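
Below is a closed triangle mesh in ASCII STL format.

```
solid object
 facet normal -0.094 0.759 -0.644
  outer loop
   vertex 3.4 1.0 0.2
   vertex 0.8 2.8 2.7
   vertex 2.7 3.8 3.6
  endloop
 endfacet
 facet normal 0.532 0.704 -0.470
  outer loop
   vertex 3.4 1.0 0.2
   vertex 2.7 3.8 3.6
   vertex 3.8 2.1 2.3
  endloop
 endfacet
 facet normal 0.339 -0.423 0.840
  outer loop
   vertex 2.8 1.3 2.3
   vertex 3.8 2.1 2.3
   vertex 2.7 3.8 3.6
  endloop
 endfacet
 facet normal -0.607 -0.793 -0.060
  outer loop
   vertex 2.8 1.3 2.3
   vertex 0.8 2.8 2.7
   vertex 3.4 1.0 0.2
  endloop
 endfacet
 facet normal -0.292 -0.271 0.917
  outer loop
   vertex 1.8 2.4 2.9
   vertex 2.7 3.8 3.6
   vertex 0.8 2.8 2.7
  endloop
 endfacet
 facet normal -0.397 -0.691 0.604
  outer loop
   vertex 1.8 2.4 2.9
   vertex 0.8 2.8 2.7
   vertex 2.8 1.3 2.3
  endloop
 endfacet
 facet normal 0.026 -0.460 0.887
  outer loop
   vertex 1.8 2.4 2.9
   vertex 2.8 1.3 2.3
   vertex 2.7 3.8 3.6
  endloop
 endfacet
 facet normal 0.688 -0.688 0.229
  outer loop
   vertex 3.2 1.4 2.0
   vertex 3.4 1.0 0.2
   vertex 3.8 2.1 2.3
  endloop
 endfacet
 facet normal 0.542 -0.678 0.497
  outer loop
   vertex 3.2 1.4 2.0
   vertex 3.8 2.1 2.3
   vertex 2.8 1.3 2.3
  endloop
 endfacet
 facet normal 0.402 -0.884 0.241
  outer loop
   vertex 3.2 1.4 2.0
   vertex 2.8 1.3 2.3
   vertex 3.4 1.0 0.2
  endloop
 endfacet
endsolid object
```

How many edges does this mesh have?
15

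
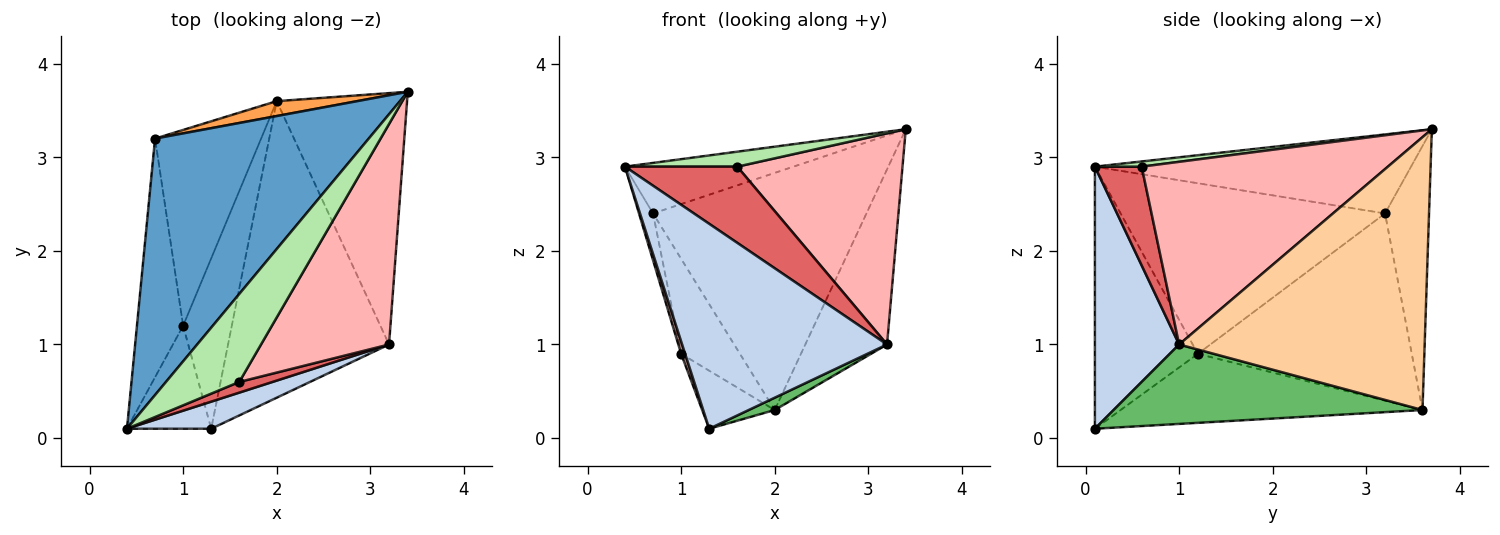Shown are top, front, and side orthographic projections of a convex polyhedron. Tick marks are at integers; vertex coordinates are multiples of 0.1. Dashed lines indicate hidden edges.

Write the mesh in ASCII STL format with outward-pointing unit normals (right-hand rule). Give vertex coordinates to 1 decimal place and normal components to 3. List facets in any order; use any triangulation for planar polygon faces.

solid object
 facet normal -0.341 0.182 0.922
  outer loop
   vertex 0.7 3.2 2.4
   vertex 0.4 0.1 2.9
   vertex 3.4 3.7 3.3
  endloop
 endfacet
 facet normal 0.377 -0.918 0.121
  outer loop
   vertex 3.2 1.0 1.0
   vertex 0.4 0.1 2.9
   vertex 1.3 0.1 0.1
  endloop
 endfacet
 facet normal -0.202 0.978 0.061
  outer loop
   vertex 2.0 3.6 0.3
   vertex 0.7 3.2 2.4
   vertex 3.4 3.7 3.3
  endloop
 endfacet
 facet normal 0.864 0.288 -0.413
  outer loop
   vertex 2.0 3.6 0.3
   vertex 3.4 3.7 3.3
   vertex 3.2 1.0 1.0
  endloop
 endfacet
 facet normal 0.442 -0.037 -0.896
  outer loop
   vertex 2.0 3.6 0.3
   vertex 3.2 1.0 1.0
   vertex 1.3 0.1 0.1
  endloop
 endfacet
 facet normal 0.070 -0.167 0.983
  outer loop
   vertex 1.6 0.6 2.9
   vertex 3.4 3.7 3.3
   vertex 0.4 0.1 2.9
  endloop
 endfacet
 facet normal 0.381 -0.915 0.128
  outer loop
   vertex 1.6 0.6 2.9
   vertex 0.4 0.1 2.9
   vertex 3.2 1.0 1.0
  endloop
 endfacet
 facet normal 0.718 -0.482 0.503
  outer loop
   vertex 1.6 0.6 2.9
   vertex 3.2 1.0 1.0
   vertex 3.4 3.7 3.3
  endloop
 endfacet
 facet normal -0.802 0.193 -0.566
  outer loop
   vertex 1.0 1.2 0.9
   vertex 2.0 3.6 0.3
   vertex 1.3 0.1 0.1
  endloop
 endfacet
 facet normal -0.846 0.233 -0.479
  outer loop
   vertex 1.0 1.2 0.9
   vertex 0.7 3.2 2.4
   vertex 2.0 3.6 0.3
  endloop
 endfacet
 facet normal -0.951 -0.037 -0.306
  outer loop
   vertex 1.0 1.2 0.9
   vertex 1.3 0.1 0.1
   vertex 0.4 0.1 2.9
  endloop
 endfacet
 facet normal -0.964 0.051 -0.261
  outer loop
   vertex 1.0 1.2 0.9
   vertex 0.4 0.1 2.9
   vertex 0.7 3.2 2.4
  endloop
 endfacet
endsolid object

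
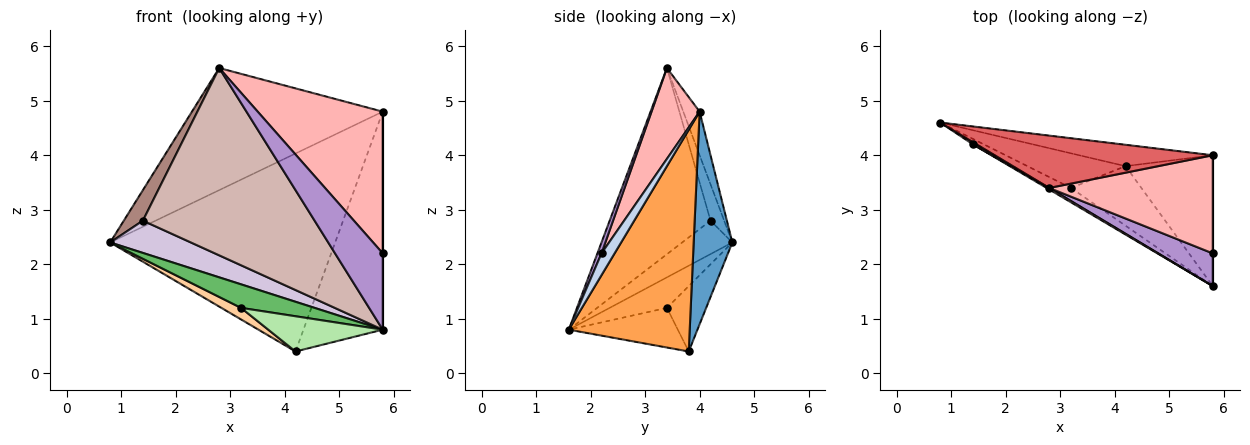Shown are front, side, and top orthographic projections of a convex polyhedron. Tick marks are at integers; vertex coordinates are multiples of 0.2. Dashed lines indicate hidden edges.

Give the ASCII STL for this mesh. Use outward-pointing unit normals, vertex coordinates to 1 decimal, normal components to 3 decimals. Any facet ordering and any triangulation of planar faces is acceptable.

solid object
 facet normal 0.168 0.980 -0.106
  outer loop
   vertex 5.8 4.0 4.8
   vertex 4.2 3.8 0.4
   vertex 0.8 4.6 2.4
  endloop
 endfacet
 facet normal 1.000 0.000 0.000
  outer loop
   vertex 5.8 4.0 4.8
   vertex 5.8 2.2 2.2
   vertex 5.8 1.6 0.8
  endloop
 endfacet
 facet normal 0.794 0.521 -0.313
  outer loop
   vertex 5.8 4.0 4.8
   vertex 5.8 1.6 0.8
   vertex 4.2 3.8 0.4
  endloop
 endfacet
 facet normal -0.535 -0.267 -0.802
  outer loop
   vertex 3.2 3.4 1.2
   vertex 0.8 4.6 2.4
   vertex 4.2 3.8 0.4
  endloop
 endfacet
 facet normal -0.562 -0.723 -0.402
  outer loop
   vertex 3.2 3.4 1.2
   vertex 5.8 1.6 0.8
   vertex 0.8 4.6 2.4
  endloop
 endfacet
 facet normal -0.436 -0.458 -0.774
  outer loop
   vertex 3.2 3.4 1.2
   vertex 4.2 3.8 0.4
   vertex 5.8 1.6 0.8
  endloop
 endfacet
 facet normal -0.079 0.916 0.393
  outer loop
   vertex 2.8 3.4 5.6
   vertex 5.8 4.0 4.8
   vertex 0.8 4.6 2.4
  endloop
 endfacet
 facet normal 0.302 -0.784 0.543
  outer loop
   vertex 2.8 3.4 5.6
   vertex 5.8 2.2 2.2
   vertex 5.8 4.0 4.8
  endloop
 endfacet
 facet normal 0.079 -0.916 0.393
  outer loop
   vertex 2.8 3.4 5.6
   vertex 5.8 1.6 0.8
   vertex 5.8 2.2 2.2
  endloop
 endfacet
 facet normal -0.527 -0.848 -0.057
  outer loop
   vertex 1.4 4.2 2.8
   vertex 0.8 4.6 2.4
   vertex 5.8 1.6 0.8
  endloop
 endfacet
 facet normal -0.580 -0.812 0.058
  outer loop
   vertex 1.4 4.2 2.8
   vertex 2.8 3.4 5.6
   vertex 0.8 4.6 2.4
  endloop
 endfacet
 facet normal -0.506 -0.862 0.007
  outer loop
   vertex 1.4 4.2 2.8
   vertex 5.8 1.6 0.8
   vertex 2.8 3.4 5.6
  endloop
 endfacet
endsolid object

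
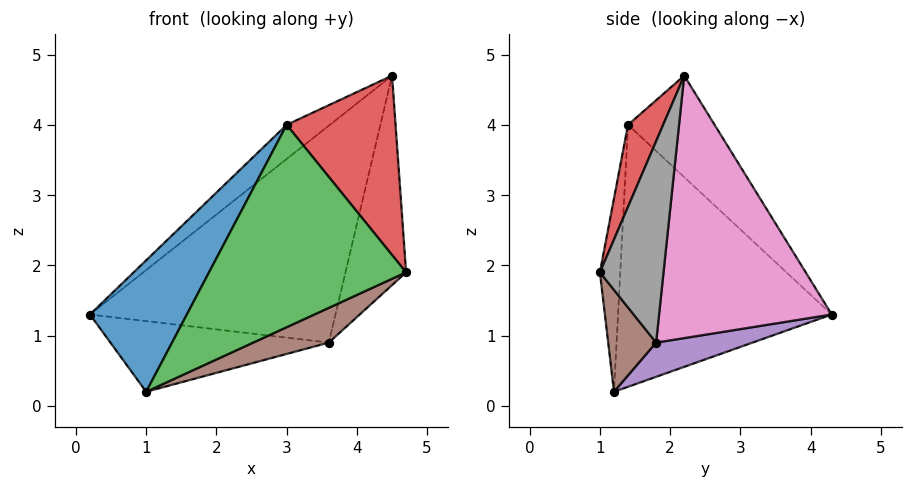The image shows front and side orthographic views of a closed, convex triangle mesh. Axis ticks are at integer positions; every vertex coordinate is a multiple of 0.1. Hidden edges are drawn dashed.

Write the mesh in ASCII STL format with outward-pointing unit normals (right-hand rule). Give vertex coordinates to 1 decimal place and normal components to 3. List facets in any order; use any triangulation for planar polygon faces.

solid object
 facet normal -0.814 -0.369 0.448
  outer loop
   vertex 3.0 1.4 4.0
   vertex 0.2 4.3 1.3
   vertex 1.0 1.2 0.2
  endloop
 endfacet
 facet normal -0.518 0.259 0.815
  outer loop
   vertex 3.0 1.4 4.0
   vertex 4.5 2.2 4.7
   vertex 0.2 4.3 1.3
  endloop
 endfacet
 facet normal -0.102 -0.989 0.106
  outer loop
   vertex 3.0 1.4 4.0
   vertex 1.0 1.2 0.2
   vertex 4.7 1.0 1.9
  endloop
 endfacet
 facet normal 0.282 -0.874 0.395
  outer loop
   vertex 3.0 1.4 4.0
   vertex 4.7 1.0 1.9
   vertex 4.5 2.2 4.7
  endloop
 endfacet
 facet normal 0.162 0.367 -0.916
  outer loop
   vertex 3.6 1.8 0.9
   vertex 1.0 1.2 0.2
   vertex 0.2 4.3 1.3
  endloop
 endfacet
 facet normal 0.332 -0.524 -0.784
  outer loop
   vertex 3.6 1.8 0.9
   vertex 4.7 1.0 1.9
   vertex 1.0 1.2 0.2
  endloop
 endfacet
 facet normal 0.562 0.798 -0.217
  outer loop
   vertex 3.6 1.8 0.9
   vertex 0.2 4.3 1.3
   vertex 4.5 2.2 4.7
  endloop
 endfacet
 facet normal 0.703 0.670 -0.237
  outer loop
   vertex 3.6 1.8 0.9
   vertex 4.5 2.2 4.7
   vertex 4.7 1.0 1.9
  endloop
 endfacet
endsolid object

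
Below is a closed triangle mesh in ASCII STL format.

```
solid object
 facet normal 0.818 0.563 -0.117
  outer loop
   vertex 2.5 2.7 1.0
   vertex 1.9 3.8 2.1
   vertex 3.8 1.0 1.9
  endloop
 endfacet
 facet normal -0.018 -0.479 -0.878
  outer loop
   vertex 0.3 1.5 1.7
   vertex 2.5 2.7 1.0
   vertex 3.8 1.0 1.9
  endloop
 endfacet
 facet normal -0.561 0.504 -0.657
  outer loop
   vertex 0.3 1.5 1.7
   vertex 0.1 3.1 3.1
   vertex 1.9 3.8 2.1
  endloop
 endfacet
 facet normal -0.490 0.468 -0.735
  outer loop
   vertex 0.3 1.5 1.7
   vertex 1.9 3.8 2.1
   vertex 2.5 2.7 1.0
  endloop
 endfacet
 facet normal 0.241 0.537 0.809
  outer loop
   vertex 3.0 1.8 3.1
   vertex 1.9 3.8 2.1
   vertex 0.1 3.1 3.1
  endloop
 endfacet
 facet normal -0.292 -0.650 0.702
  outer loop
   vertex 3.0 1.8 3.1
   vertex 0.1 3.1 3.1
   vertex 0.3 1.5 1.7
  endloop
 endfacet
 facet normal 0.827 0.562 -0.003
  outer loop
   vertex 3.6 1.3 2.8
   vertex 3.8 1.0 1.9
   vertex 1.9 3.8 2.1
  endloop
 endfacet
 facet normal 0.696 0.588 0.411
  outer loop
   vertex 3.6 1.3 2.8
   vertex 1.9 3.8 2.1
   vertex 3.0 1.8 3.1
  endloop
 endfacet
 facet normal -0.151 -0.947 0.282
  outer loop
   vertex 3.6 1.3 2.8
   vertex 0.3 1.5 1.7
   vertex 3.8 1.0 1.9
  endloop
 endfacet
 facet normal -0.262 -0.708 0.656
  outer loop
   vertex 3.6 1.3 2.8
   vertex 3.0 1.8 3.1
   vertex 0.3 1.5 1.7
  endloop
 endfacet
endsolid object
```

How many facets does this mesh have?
10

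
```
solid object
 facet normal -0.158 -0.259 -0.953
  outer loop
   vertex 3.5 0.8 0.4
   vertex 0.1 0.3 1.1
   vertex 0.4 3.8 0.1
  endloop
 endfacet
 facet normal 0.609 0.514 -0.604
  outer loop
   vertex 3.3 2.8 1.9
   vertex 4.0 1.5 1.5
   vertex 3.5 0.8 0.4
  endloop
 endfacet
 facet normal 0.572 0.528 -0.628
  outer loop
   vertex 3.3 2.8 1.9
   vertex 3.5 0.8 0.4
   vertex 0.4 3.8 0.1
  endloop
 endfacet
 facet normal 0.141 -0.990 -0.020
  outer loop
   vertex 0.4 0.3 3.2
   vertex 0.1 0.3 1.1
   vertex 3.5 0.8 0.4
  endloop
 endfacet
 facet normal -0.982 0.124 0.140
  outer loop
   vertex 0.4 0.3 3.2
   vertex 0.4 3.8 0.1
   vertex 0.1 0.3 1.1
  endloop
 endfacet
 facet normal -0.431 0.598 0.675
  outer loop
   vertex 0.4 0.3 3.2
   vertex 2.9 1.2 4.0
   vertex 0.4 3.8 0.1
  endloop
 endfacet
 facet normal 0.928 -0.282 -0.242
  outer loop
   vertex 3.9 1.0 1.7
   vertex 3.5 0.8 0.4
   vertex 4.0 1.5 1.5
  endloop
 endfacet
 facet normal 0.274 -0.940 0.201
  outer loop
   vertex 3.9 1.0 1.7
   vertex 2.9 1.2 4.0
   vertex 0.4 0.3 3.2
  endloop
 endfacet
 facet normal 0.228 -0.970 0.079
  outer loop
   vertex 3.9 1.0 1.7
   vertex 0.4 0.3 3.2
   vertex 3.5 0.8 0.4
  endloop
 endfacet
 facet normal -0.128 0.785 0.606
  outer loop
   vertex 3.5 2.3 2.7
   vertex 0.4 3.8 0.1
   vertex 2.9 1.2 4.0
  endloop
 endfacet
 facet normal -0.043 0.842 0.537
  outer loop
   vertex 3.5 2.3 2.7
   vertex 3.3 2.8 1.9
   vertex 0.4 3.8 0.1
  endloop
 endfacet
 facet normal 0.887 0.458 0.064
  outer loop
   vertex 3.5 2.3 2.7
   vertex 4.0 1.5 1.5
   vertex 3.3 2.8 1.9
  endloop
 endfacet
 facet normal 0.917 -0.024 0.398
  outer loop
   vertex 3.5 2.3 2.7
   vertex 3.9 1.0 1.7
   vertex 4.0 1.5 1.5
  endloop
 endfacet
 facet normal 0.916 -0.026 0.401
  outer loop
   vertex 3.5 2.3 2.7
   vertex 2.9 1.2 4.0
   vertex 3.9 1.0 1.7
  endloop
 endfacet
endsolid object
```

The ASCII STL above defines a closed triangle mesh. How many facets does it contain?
14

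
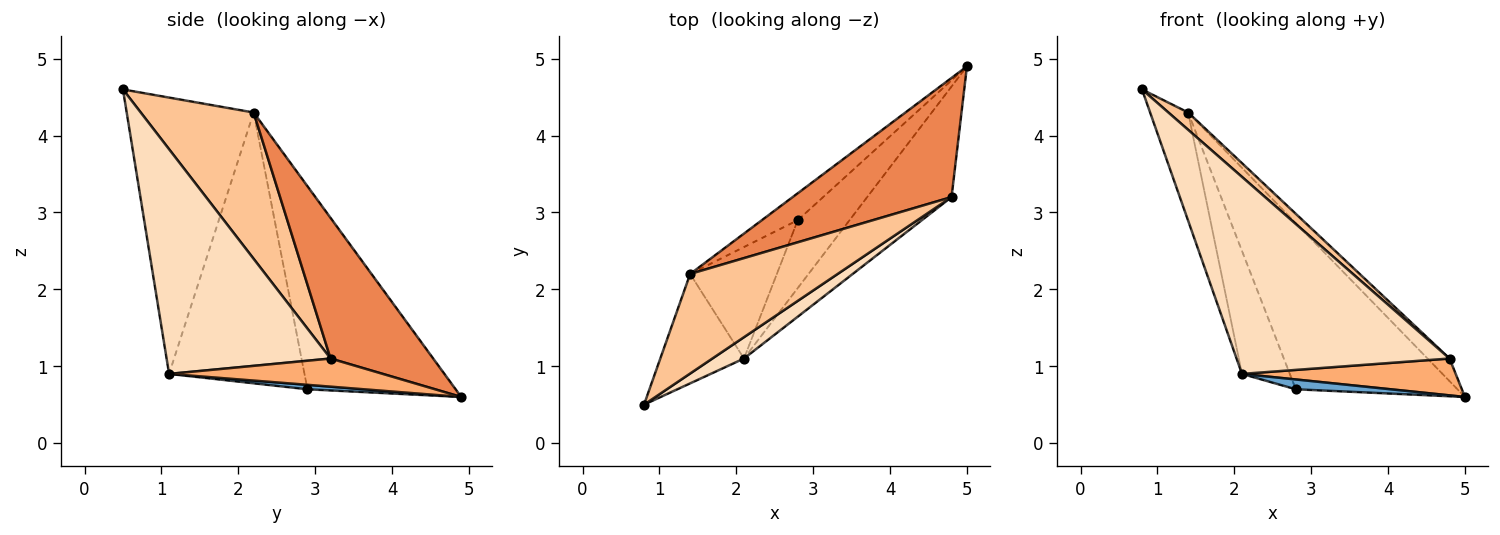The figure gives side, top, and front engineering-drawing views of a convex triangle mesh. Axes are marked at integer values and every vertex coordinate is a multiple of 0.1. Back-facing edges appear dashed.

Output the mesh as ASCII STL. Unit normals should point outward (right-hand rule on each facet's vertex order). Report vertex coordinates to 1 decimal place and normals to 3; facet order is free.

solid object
 facet normal 0.085 -0.143 -0.986
  outer loop
   vertex 2.1 1.1 0.9
   vertex 2.8 2.9 0.7
   vertex 5.0 4.9 0.6
  endloop
 endfacet
 facet normal -0.671 0.732 -0.119
  outer loop
   vertex 1.4 2.2 4.3
   vertex 5.0 4.9 0.6
   vertex 2.8 2.9 0.7
  endloop
 endfacet
 facet normal -0.920 0.276 -0.279
  outer loop
   vertex 1.4 2.2 4.3
   vertex 2.1 1.1 0.9
   vertex 0.8 0.5 4.6
  endloop
 endfacet
 facet normal -0.903 0.319 -0.289
  outer loop
   vertex 1.4 2.2 4.3
   vertex 2.8 2.9 0.7
   vertex 2.1 1.1 0.9
  endloop
 endfacet
 facet normal 0.656 0.141 0.741
  outer loop
   vertex 4.8 3.2 1.1
   vertex 5.0 4.9 0.6
   vertex 1.4 2.2 4.3
  endloop
 endfacet
 facet normal 0.302 -0.302 -0.905
  outer loop
   vertex 4.8 3.2 1.1
   vertex 2.1 1.1 0.9
   vertex 5.0 4.9 0.6
  endloop
 endfacet
 facet normal 0.699 -0.122 0.705
  outer loop
   vertex 4.8 3.2 1.1
   vertex 1.4 2.2 4.3
   vertex 0.8 0.5 4.6
  endloop
 endfacet
 facet normal 0.608 -0.790 0.085
  outer loop
   vertex 4.8 3.2 1.1
   vertex 0.8 0.5 4.6
   vertex 2.1 1.1 0.9
  endloop
 endfacet
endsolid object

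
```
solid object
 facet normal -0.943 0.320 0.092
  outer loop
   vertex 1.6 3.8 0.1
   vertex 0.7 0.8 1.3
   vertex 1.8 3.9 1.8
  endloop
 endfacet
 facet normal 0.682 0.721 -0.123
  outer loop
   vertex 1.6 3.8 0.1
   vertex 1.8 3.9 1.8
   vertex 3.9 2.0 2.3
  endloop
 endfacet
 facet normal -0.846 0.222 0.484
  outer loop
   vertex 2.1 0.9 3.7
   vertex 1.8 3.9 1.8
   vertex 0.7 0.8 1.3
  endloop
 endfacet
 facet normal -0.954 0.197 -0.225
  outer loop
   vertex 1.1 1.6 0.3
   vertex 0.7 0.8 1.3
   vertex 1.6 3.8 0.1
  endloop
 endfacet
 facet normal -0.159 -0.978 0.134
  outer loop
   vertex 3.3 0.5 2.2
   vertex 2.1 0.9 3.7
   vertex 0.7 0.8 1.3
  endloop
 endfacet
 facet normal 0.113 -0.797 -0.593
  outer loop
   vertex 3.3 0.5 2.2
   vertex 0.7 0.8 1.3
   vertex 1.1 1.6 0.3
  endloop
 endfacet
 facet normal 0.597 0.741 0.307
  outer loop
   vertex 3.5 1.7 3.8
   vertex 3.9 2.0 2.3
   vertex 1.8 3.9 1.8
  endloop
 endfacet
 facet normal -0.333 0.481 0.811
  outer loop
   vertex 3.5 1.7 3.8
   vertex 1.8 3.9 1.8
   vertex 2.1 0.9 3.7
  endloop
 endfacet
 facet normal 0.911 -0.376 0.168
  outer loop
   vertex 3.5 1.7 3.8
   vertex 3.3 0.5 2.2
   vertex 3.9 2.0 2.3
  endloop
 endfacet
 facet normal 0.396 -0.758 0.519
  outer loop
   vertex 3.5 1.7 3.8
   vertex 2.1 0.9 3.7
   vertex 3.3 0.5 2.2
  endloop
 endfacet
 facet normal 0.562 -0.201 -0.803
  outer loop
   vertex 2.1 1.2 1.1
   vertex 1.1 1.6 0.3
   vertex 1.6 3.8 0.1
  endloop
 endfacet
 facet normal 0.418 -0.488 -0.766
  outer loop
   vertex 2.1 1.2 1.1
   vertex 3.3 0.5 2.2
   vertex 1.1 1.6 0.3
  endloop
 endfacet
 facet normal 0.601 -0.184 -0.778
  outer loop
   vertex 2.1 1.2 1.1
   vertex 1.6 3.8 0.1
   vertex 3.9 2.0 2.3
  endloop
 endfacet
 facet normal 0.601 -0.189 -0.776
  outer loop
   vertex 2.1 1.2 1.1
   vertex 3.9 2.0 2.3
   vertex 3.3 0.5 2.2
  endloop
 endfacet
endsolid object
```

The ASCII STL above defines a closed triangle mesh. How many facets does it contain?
14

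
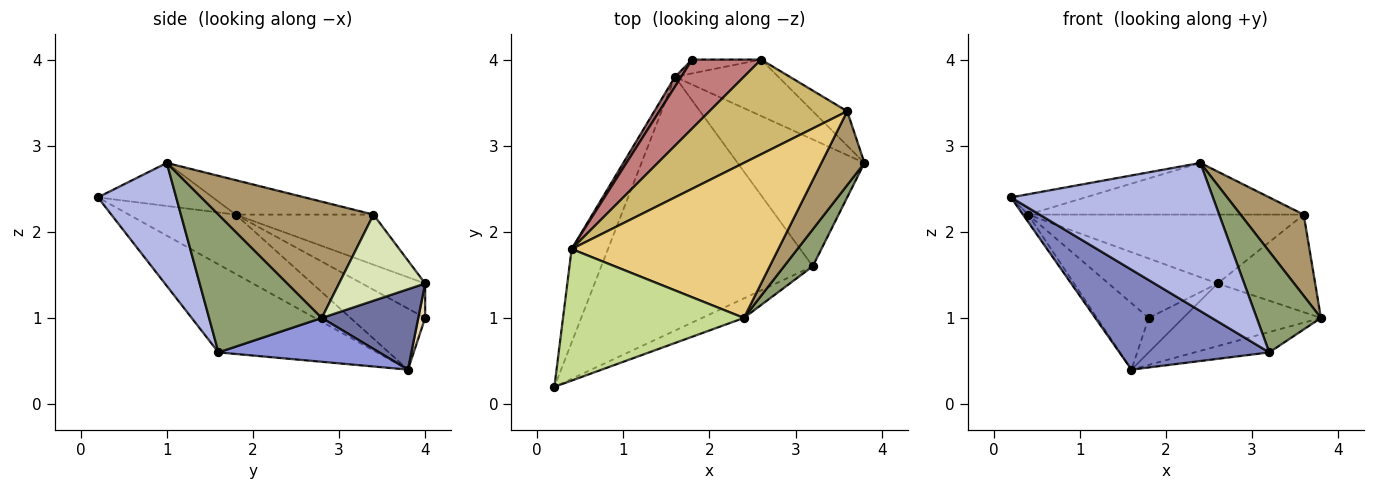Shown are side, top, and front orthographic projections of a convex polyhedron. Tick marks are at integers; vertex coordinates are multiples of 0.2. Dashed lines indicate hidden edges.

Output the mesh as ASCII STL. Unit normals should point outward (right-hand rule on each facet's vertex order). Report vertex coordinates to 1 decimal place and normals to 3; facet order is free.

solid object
 facet normal 0.462 0.659 -0.593
  outer loop
   vertex 2.6 4.0 1.4
   vertex 3.8 2.8 1.0
   vertex 1.6 3.8 0.4
  endloop
 endfacet
 facet normal -0.361 -0.342 -0.868
  outer loop
   vertex 3.2 1.6 0.6
   vertex 0.2 0.2 2.4
   vertex 1.6 3.8 0.4
  endloop
 endfacet
 facet normal 0.323 0.150 -0.934
  outer loop
   vertex 3.2 1.6 0.6
   vertex 1.6 3.8 0.4
   vertex 3.8 2.8 1.0
  endloop
 endfacet
 facet normal 0.359 -0.925 -0.122
  outer loop
   vertex 3.2 1.6 0.6
   vertex 2.4 1.0 2.8
   vertex 0.2 0.2 2.4
  endloop
 endfacet
 facet normal 0.855 -0.487 0.178
  outer loop
   vertex 3.2 1.6 0.6
   vertex 3.8 2.8 1.0
   vertex 2.4 1.0 2.8
  endloop
 endfacet
 facet normal -0.852 0.041 -0.522
  outer loop
   vertex 0.4 1.8 2.2
   vertex 1.6 3.8 0.4
   vertex 0.2 0.2 2.4
  endloop
 endfacet
 facet normal -0.229 0.149 0.962
  outer loop
   vertex 0.4 1.8 2.2
   vertex 0.2 0.2 2.4
   vertex 2.4 1.0 2.8
  endloop
 endfacet
 facet normal 0.640 0.725 -0.256
  outer loop
   vertex 3.6 3.4 2.2
   vertex 3.8 2.8 1.0
   vertex 2.6 4.0 1.4
  endloop
 endfacet
 facet normal 0.876 -0.357 0.324
  outer loop
   vertex 3.6 3.4 2.2
   vertex 2.4 1.0 2.8
   vertex 3.8 2.8 1.0
  endloop
 endfacet
 facet normal -0.282 0.564 0.776
  outer loop
   vertex 3.6 3.4 2.2
   vertex 2.6 4.0 1.4
   vertex 0.4 1.8 2.2
  endloop
 endfacet
 facet normal -0.156 0.312 0.937
  outer loop
   vertex 3.6 3.4 2.2
   vertex 0.4 1.8 2.2
   vertex 2.4 1.0 2.8
  endloop
 endfacet
 facet normal 0.183 0.913 -0.365
  outer loop
   vertex 1.8 4.0 1.0
   vertex 2.6 4.0 1.4
   vertex 1.6 3.8 0.4
  endloop
 endfacet
 facet normal -0.819 0.567 0.084
  outer loop
   vertex 1.8 4.0 1.0
   vertex 1.6 3.8 0.4
   vertex 0.4 1.8 2.2
  endloop
 endfacet
 facet normal -0.354 0.611 0.708
  outer loop
   vertex 1.8 4.0 1.0
   vertex 0.4 1.8 2.2
   vertex 2.6 4.0 1.4
  endloop
 endfacet
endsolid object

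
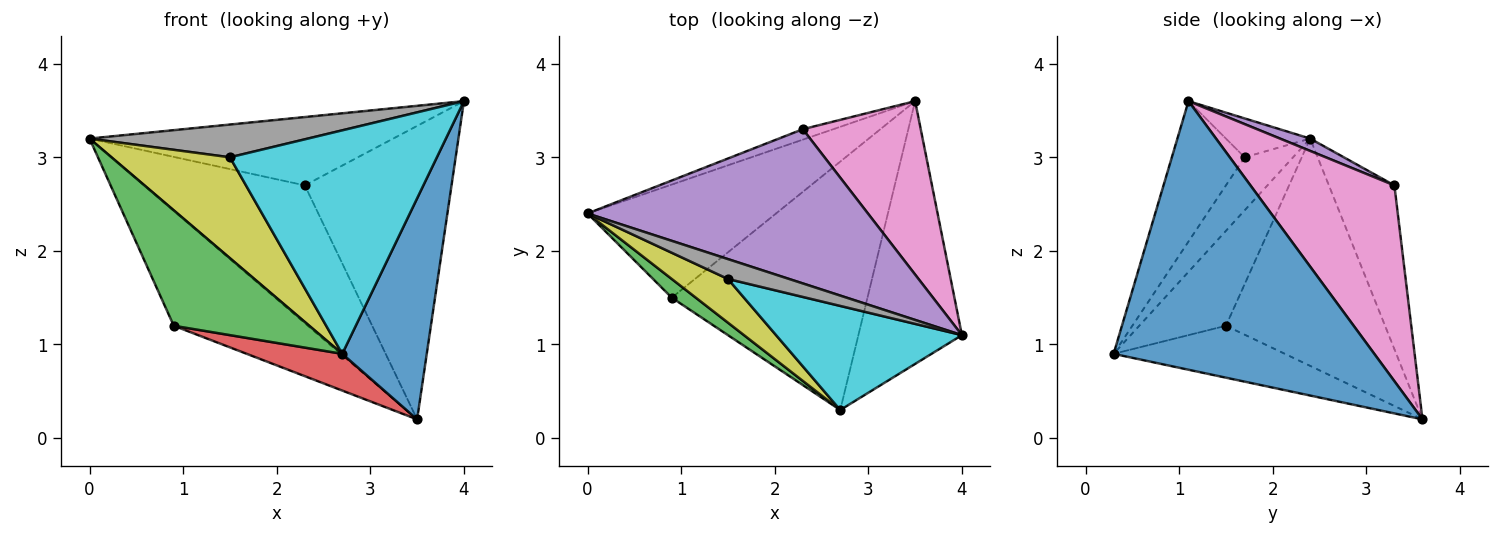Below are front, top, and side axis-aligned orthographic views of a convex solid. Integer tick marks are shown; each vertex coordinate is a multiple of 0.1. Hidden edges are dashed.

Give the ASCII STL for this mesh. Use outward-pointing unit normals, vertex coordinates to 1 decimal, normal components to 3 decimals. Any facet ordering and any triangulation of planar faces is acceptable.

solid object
 facet normal 0.893 -0.290 -0.344
  outer loop
   vertex 2.7 0.3 0.9
   vertex 3.5 3.6 0.2
   vertex 4.0 1.1 3.6
  endloop
 endfacet
 facet normal -0.646 0.544 -0.536
  outer loop
   vertex 0.9 1.5 1.2
   vertex 0.0 2.4 3.2
   vertex 3.5 3.6 0.2
  endloop
 endfacet
 facet normal -0.534 -0.835 0.135
  outer loop
   vertex 0.9 1.5 1.2
   vertex 2.7 0.3 0.9
   vertex 0.0 2.4 3.2
  endloop
 endfacet
 facet normal -0.254 -0.141 -0.957
  outer loop
   vertex 0.9 1.5 1.2
   vertex 3.5 3.6 0.2
   vertex 2.7 0.3 0.9
  endloop
 endfacet
 facet normal 0.040 0.405 0.914
  outer loop
   vertex 2.3 3.3 2.7
   vertex 0.0 2.4 3.2
   vertex 4.0 1.1 3.6
  endloop
 endfacet
 facet normal -0.377 0.924 -0.070
  outer loop
   vertex 2.3 3.3 2.7
   vertex 3.5 3.6 0.2
   vertex 0.0 2.4 3.2
  endloop
 endfacet
 facet normal 0.645 0.658 0.389
  outer loop
   vertex 2.3 3.3 2.7
   vertex 4.0 1.1 3.6
   vertex 3.5 3.6 0.2
  endloop
 endfacet
 facet normal -0.313 -0.812 0.493
  outer loop
   vertex 1.5 1.7 3.0
   vertex 4.0 1.1 3.6
   vertex 0.0 2.4 3.2
  endloop
 endfacet
 facet normal -0.351 -0.859 0.372
  outer loop
   vertex 1.5 1.7 3.0
   vertex 0.0 2.4 3.2
   vertex 2.7 0.3 0.9
  endloop
 endfacet
 facet normal -0.304 -0.864 0.402
  outer loop
   vertex 1.5 1.7 3.0
   vertex 2.7 0.3 0.9
   vertex 4.0 1.1 3.6
  endloop
 endfacet
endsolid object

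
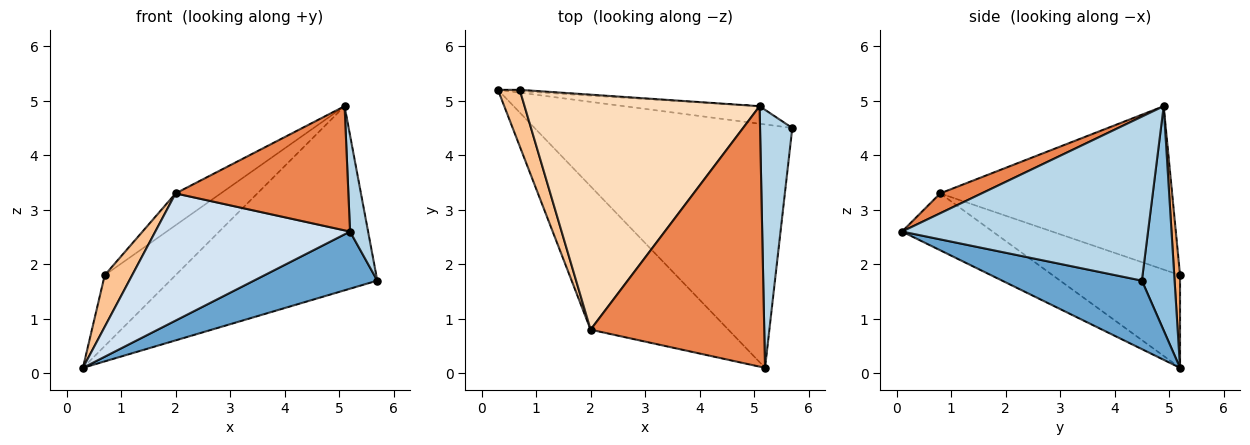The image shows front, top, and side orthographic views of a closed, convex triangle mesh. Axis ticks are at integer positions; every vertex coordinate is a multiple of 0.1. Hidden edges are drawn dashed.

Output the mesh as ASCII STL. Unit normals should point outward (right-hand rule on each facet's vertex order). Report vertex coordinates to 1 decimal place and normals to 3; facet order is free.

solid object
 facet normal 0.251 -0.221 -0.942
  outer loop
   vertex 5.2 0.1 2.6
   vertex 0.3 5.2 0.1
   vertex 5.7 4.5 1.7
  endloop
 endfacet
 facet normal 0.155 0.983 -0.094
  outer loop
   vertex 5.1 4.9 4.9
   vertex 5.7 4.5 1.7
   vertex 0.3 5.2 0.1
  endloop
 endfacet
 facet normal 0.979 -0.072 0.192
  outer loop
   vertex 5.1 4.9 4.9
   vertex 5.2 0.1 2.6
   vertex 5.7 4.5 1.7
  endloop
 endfacet
 facet normal -0.295 -0.634 -0.715
  outer loop
   vertex 2.0 0.8 3.3
   vertex 0.3 5.2 0.1
   vertex 5.2 0.1 2.6
  endloop
 endfacet
 facet normal 0.103 -0.428 0.898
  outer loop
   vertex 2.0 0.8 3.3
   vertex 5.2 0.1 2.6
   vertex 5.1 4.9 4.9
  endloop
 endfacet
 facet normal 0.081 0.996 -0.019
  outer loop
   vertex 0.7 5.2 1.8
   vertex 5.1 4.9 4.9
   vertex 0.3 5.2 0.1
  endloop
 endfacet
 facet normal -0.953 -0.205 0.224
  outer loop
   vertex 0.7 5.2 1.8
   vertex 0.3 5.2 0.1
   vertex 2.0 0.8 3.3
  endloop
 endfacet
 facet normal -0.567 0.111 0.816
  outer loop
   vertex 0.7 5.2 1.8
   vertex 2.0 0.8 3.3
   vertex 5.1 4.9 4.9
  endloop
 endfacet
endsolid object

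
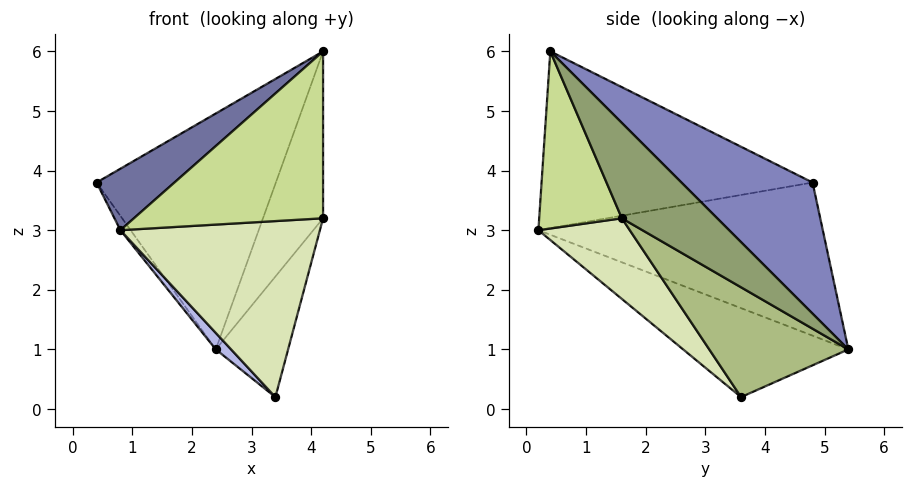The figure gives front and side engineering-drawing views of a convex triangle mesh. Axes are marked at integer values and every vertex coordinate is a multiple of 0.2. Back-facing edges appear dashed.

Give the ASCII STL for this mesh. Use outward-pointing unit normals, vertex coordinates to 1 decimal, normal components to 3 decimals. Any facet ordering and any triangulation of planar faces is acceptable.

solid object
 facet normal -0.644 -0.185 0.742
  outer loop
   vertex 0.8 0.2 3.0
   vertex 4.2 0.4 6.0
   vertex 0.4 4.8 3.8
  endloop
 endfacet
 facet normal 0.507 0.694 0.511
  outer loop
   vertex 2.4 5.4 1.0
   vertex 0.4 4.8 3.8
   vertex 4.2 0.4 6.0
  endloop
 endfacet
 facet normal -0.816 0.029 -0.577
  outer loop
   vertex 2.4 5.4 1.0
   vertex 0.8 0.2 3.0
   vertex 0.4 4.8 3.8
  endloop
 endfacet
 facet normal -0.691 -0.064 -0.720
  outer loop
   vertex 2.4 5.4 1.0
   vertex 3.4 3.6 0.2
   vertex 0.8 0.2 3.0
  endloop
 endfacet
 facet normal 0.825 0.520 0.223
  outer loop
   vertex 4.2 1.6 3.2
   vertex 2.4 5.4 1.0
   vertex 4.2 0.4 6.0
  endloop
 endfacet
 facet normal 0.885 0.460 0.071
  outer loop
   vertex 4.2 1.6 3.2
   vertex 3.4 3.6 0.2
   vertex 2.4 5.4 1.0
  endloop
 endfacet
 facet normal 0.373 -0.853 -0.366
  outer loop
   vertex 4.2 1.6 3.2
   vertex 4.2 0.4 6.0
   vertex 0.8 0.2 3.0
  endloop
 endfacet
 facet normal 0.338 -0.739 -0.583
  outer loop
   vertex 4.2 1.6 3.2
   vertex 0.8 0.2 3.0
   vertex 3.4 3.6 0.2
  endloop
 endfacet
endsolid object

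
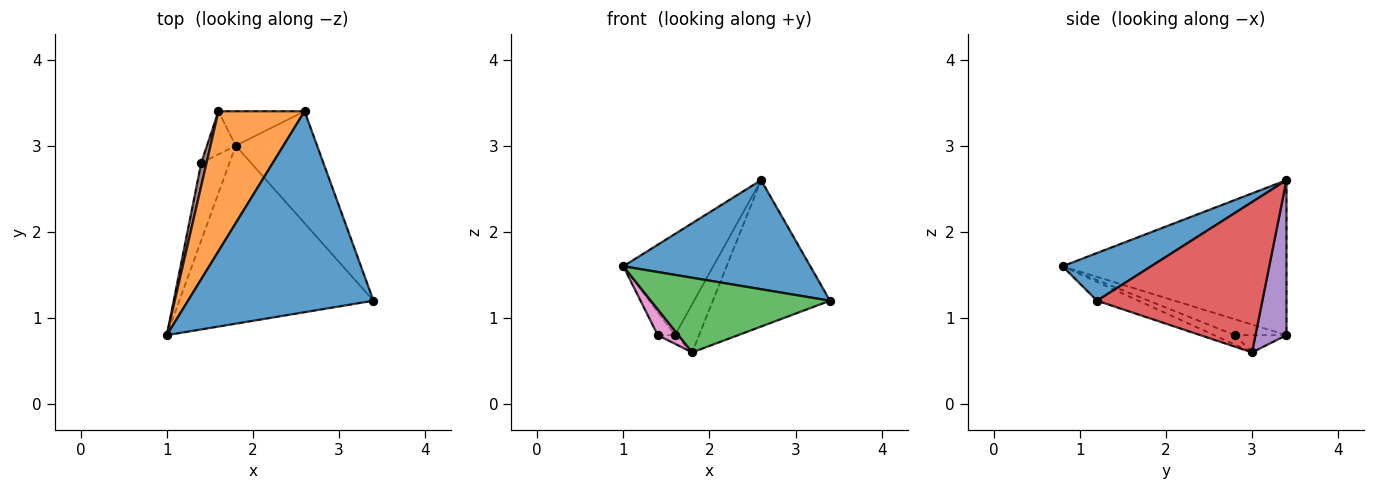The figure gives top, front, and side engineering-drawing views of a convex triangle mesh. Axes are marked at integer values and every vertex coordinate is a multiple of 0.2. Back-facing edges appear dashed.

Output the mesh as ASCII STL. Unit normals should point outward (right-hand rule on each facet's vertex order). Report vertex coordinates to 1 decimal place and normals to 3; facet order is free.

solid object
 facet normal 0.220 -0.465 0.857
  outer loop
   vertex 2.6 3.4 2.6
   vertex 1.0 0.8 1.6
   vertex 3.4 1.2 1.2
  endloop
 endfacet
 facet normal -0.825 0.331 0.458
  outer loop
   vertex 2.6 3.4 2.6
   vertex 1.6 3.4 0.8
   vertex 1.0 0.8 1.6
  endloop
 endfacet
 facet normal -0.089 -0.385 -0.919
  outer loop
   vertex 1.8 3.0 0.6
   vertex 3.4 1.2 1.2
   vertex 1.0 0.8 1.6
  endloop
 endfacet
 facet normal 0.746 0.529 -0.404
  outer loop
   vertex 1.8 3.0 0.6
   vertex 2.6 3.4 2.6
   vertex 3.4 1.2 1.2
  endloop
 endfacet
 facet normal 0.723 0.562 -0.402
  outer loop
   vertex 1.8 3.0 0.6
   vertex 1.6 3.4 0.8
   vertex 2.6 3.4 2.6
  endloop
 endfacet
 facet normal -0.905 0.302 0.302
  outer loop
   vertex 1.4 2.8 0.8
   vertex 1.0 0.8 1.6
   vertex 1.6 3.4 0.8
  endloop
 endfacet
 facet normal -0.302 -0.302 -0.905
  outer loop
   vertex 1.4 2.8 0.8
   vertex 1.8 3.0 0.6
   vertex 1.0 0.8 1.6
  endloop
 endfacet
 facet normal -0.507 0.169 -0.845
  outer loop
   vertex 1.4 2.8 0.8
   vertex 1.6 3.4 0.8
   vertex 1.8 3.0 0.6
  endloop
 endfacet
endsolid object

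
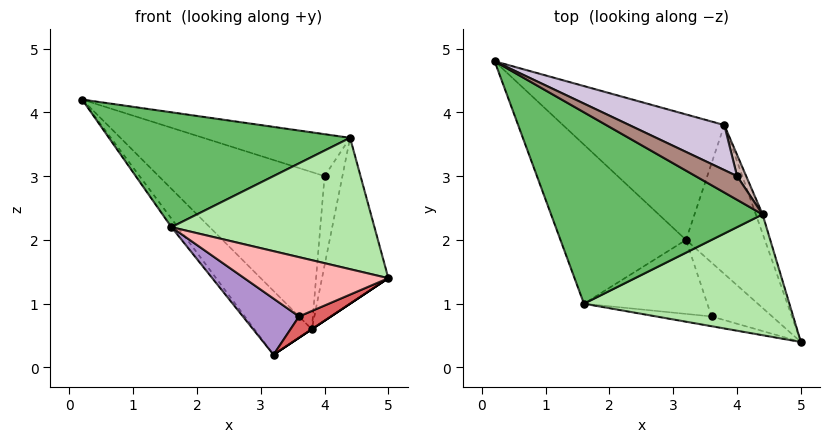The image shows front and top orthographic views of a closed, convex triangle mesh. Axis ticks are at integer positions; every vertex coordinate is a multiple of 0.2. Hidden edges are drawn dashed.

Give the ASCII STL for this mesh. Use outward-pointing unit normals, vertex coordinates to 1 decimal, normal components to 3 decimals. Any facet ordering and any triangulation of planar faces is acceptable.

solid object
 facet normal -0.608 0.360 -0.708
  outer loop
   vertex 3.8 3.8 0.6
   vertex 3.2 2.0 0.2
   vertex 0.2 4.8 4.2
  endloop
 endfacet
 facet normal 0.555 0.000 -0.832
  outer loop
   vertex 3.8 3.8 0.6
   vertex 5.0 0.4 1.4
   vertex 3.2 2.0 0.2
  endloop
 endfacet
 facet normal -0.788 0.033 -0.614
  outer loop
   vertex 1.6 1.0 2.2
   vertex 0.2 4.8 4.2
   vertex 3.2 2.0 0.2
  endloop
 endfacet
 facet normal 0.945 0.325 -0.037
  outer loop
   vertex 4.4 2.4 3.6
   vertex 5.0 0.4 1.4
   vertex 3.8 3.8 0.6
  endloop
 endfacet
 facet normal -0.169 -0.507 0.845
  outer loop
   vertex 4.4 2.4 3.6
   vertex 0.2 4.8 4.2
   vertex 1.6 1.0 2.2
  endloop
 endfacet
 facet normal 0.029 -0.736 0.677
  outer loop
   vertex 4.4 2.4 3.6
   vertex 1.6 1.0 2.2
   vertex 5.0 0.4 1.4
  endloop
 endfacet
 facet normal 0.282 -0.352 -0.892
  outer loop
   vertex 3.6 0.8 0.8
   vertex 3.2 2.0 0.2
   vertex 5.0 0.4 1.4
  endloop
 endfacet
 facet normal -0.208 -0.965 -0.159
  outer loop
   vertex 3.6 0.8 0.8
   vertex 5.0 0.4 1.4
   vertex 1.6 1.0 2.2
  endloop
 endfacet
 facet normal -0.526 -0.514 -0.678
  outer loop
   vertex 3.6 0.8 0.8
   vertex 1.6 1.0 2.2
   vertex 3.2 2.0 0.2
  endloop
 endfacet
 facet normal 0.477 0.845 0.242
  outer loop
   vertex 4.0 3.0 3.0
   vertex 3.8 3.8 0.6
   vertex 0.2 4.8 4.2
  endloop
 endfacet
 facet normal 0.494 0.757 0.428
  outer loop
   vertex 4.0 3.0 3.0
   vertex 0.2 4.8 4.2
   vertex 4.4 2.4 3.6
  endloop
 endfacet
 facet normal 0.743 0.651 0.155
  outer loop
   vertex 4.0 3.0 3.0
   vertex 4.4 2.4 3.6
   vertex 3.8 3.8 0.6
  endloop
 endfacet
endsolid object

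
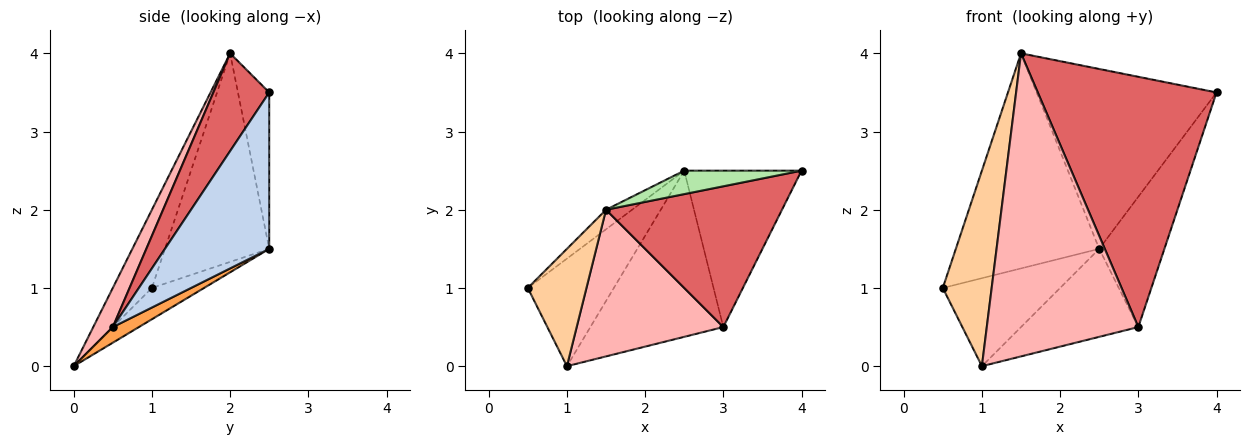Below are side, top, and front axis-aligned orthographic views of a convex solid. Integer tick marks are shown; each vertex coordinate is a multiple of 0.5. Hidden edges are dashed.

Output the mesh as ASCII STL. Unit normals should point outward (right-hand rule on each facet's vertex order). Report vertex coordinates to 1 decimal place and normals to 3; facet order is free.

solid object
 facet normal -0.271 0.610 -0.745
  outer loop
   vertex 2.5 2.5 1.5
   vertex 1.0 0.0 0.0
   vertex 0.5 1.0 1.0
  endloop
 endfacet
 facet normal 0.716 0.447 -0.537
  outer loop
   vertex 3.0 0.5 0.5
   vertex 2.5 2.5 1.5
   vertex 4.0 2.5 3.5
  endloop
 endfacet
 facet normal 0.103 0.465 -0.879
  outer loop
   vertex 3.0 0.5 0.5
   vertex 1.0 0.0 0.0
   vertex 2.5 2.5 1.5
  endloop
 endfacet
 facet normal -0.566 -0.707 0.424
  outer loop
   vertex 1.5 2.0 4.0
   vertex 0.5 1.0 1.0
   vertex 1.0 0.0 0.0
  endloop
 endfacet
 facet normal -0.587 0.807 -0.073
  outer loop
   vertex 1.5 2.0 4.0
   vertex 2.5 2.5 1.5
   vertex 0.5 1.0 1.0
  endloop
 endfacet
 facet normal -0.170 0.977 0.127
  outer loop
   vertex 1.5 2.0 4.0
   vertex 4.0 2.5 3.5
   vertex 2.5 2.5 1.5
  endloop
 endfacet
 facet normal 0.263 -0.841 0.473
  outer loop
   vertex 1.5 2.0 4.0
   vertex 3.0 0.5 0.5
   vertex 4.0 2.5 3.5
  endloop
 endfacet
 facet normal 0.115 -0.894 0.433
  outer loop
   vertex 1.5 2.0 4.0
   vertex 1.0 0.0 0.0
   vertex 3.0 0.5 0.5
  endloop
 endfacet
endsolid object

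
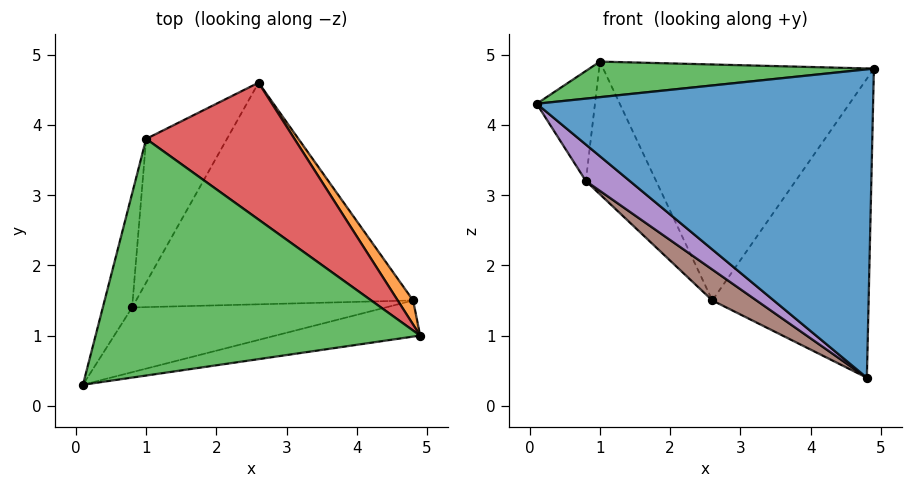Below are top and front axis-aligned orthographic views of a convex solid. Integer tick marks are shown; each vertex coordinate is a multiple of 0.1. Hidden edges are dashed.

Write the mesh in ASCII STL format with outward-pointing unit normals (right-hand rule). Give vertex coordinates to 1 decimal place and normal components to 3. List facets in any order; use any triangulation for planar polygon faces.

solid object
 facet normal 0.155 -0.981 -0.115
  outer loop
   vertex 4.8 1.5 0.4
   vertex 4.9 1.0 4.8
   vertex 0.1 0.3 4.3
  endloop
 endfacet
 facet normal 0.822 0.567 0.046
  outer loop
   vertex 4.8 1.5 0.4
   vertex 2.6 4.6 1.5
   vertex 4.9 1.0 4.8
  endloop
 endfacet
 facet normal -0.081 -0.148 0.986
  outer loop
   vertex 1.0 3.8 4.9
   vertex 0.1 0.3 4.3
   vertex 4.9 1.0 4.8
  endloop
 endfacet
 facet normal 0.535 0.731 0.424
  outer loop
   vertex 1.0 3.8 4.9
   vertex 4.9 1.0 4.8
   vertex 2.6 4.6 1.5
  endloop
 endfacet
 facet normal -0.513 -0.421 -0.748
  outer loop
   vertex 0.8 1.4 3.2
   vertex 4.8 1.5 0.4
   vertex 0.1 0.3 4.3
  endloop
 endfacet
 facet normal -0.568 -0.114 -0.815
  outer loop
   vertex 0.8 1.4 3.2
   vertex 2.6 4.6 1.5
   vertex 4.8 1.5 0.4
  endloop
 endfacet
 facet normal -0.912 0.285 -0.295
  outer loop
   vertex 0.8 1.4 3.2
   vertex 0.1 0.3 4.3
   vertex 1.0 3.8 4.9
  endloop
 endfacet
 facet normal -0.885 0.316 -0.342
  outer loop
   vertex 0.8 1.4 3.2
   vertex 1.0 3.8 4.9
   vertex 2.6 4.6 1.5
  endloop
 endfacet
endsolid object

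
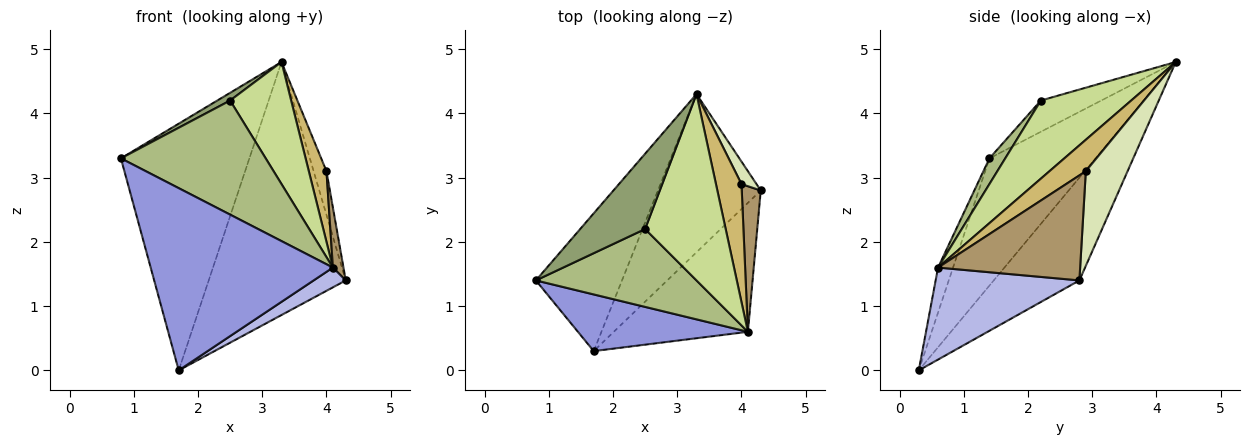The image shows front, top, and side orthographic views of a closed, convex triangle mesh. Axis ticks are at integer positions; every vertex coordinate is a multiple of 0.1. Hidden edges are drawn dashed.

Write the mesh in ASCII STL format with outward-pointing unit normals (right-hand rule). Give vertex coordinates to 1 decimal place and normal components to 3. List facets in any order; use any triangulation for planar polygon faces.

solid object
 facet normal -0.584 0.708 -0.396
  outer loop
   vertex 1.7 0.3 0.0
   vertex 0.8 1.4 3.3
   vertex 3.3 4.3 4.8
  endloop
 endfacet
 facet normal -0.468 0.749 -0.468
  outer loop
   vertex 1.7 0.3 0.0
   vertex 3.3 4.3 4.8
   vertex 4.3 2.8 1.4
  endloop
 endfacet
 facet normal -0.078 -0.952 0.296
  outer loop
   vertex 4.1 0.6 1.6
   vertex 0.8 1.4 3.3
   vertex 1.7 0.3 0.0
  endloop
 endfacet
 facet normal 0.561 -0.125 -0.818
  outer loop
   vertex 4.1 0.6 1.6
   vertex 1.7 0.3 0.0
   vertex 4.3 2.8 1.4
  endloop
 endfacet
 facet normal -0.432 -0.092 0.897
  outer loop
   vertex 2.5 2.2 4.2
   vertex 3.3 4.3 4.8
   vertex 0.8 1.4 3.3
  endloop
 endfacet
 facet normal 0.090 -0.823 0.561
  outer loop
   vertex 2.5 2.2 4.2
   vertex 0.8 1.4 3.3
   vertex 4.1 0.6 1.6
  endloop
 endfacet
 facet normal 0.630 -0.426 0.650
  outer loop
   vertex 2.5 2.2 4.2
   vertex 4.1 0.6 1.6
   vertex 3.3 4.3 4.8
  endloop
 endfacet
 facet normal 0.945 0.291 0.150
  outer loop
   vertex 4.0 2.9 3.1
   vertex 4.3 2.8 1.4
   vertex 3.3 4.3 4.8
  endloop
 endfacet
 facet normal 0.981 -0.073 0.177
  outer loop
   vertex 4.0 2.9 3.1
   vertex 4.1 0.6 1.6
   vertex 4.3 2.8 1.4
  endloop
 endfacet
 facet normal 0.726 -0.353 0.590
  outer loop
   vertex 4.0 2.9 3.1
   vertex 3.3 4.3 4.8
   vertex 4.1 0.6 1.6
  endloop
 endfacet
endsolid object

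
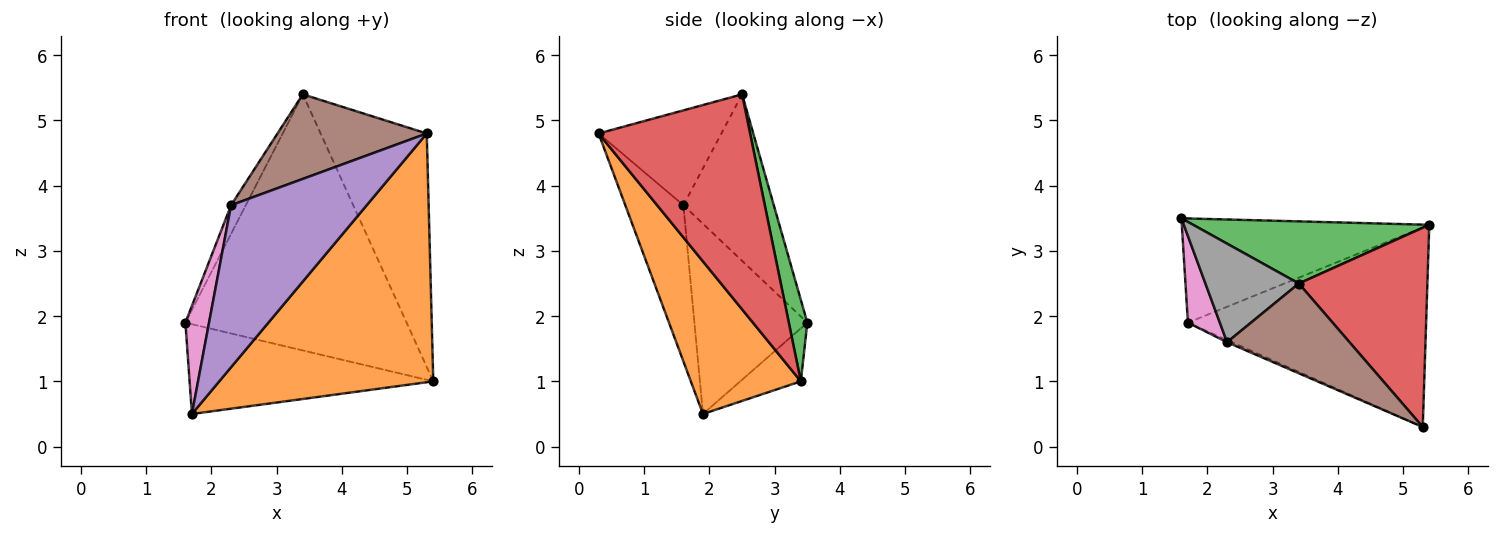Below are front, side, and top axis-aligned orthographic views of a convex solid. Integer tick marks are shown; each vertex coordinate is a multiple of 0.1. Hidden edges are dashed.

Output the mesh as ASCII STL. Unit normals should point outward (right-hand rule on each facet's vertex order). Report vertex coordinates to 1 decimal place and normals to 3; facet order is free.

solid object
 facet normal -0.160 0.644 -0.748
  outer loop
   vertex 1.7 1.9 0.5
   vertex 1.6 3.5 1.9
   vertex 5.4 3.4 1.0
  endloop
 endfacet
 facet normal 0.372 -0.724 -0.581
  outer loop
   vertex 1.7 1.9 0.5
   vertex 5.4 3.4 1.0
   vertex 5.3 0.3 4.8
  endloop
 endfacet
 facet normal 0.081 0.969 0.235
  outer loop
   vertex 3.4 2.5 5.4
   vertex 5.4 3.4 1.0
   vertex 1.6 3.5 1.9
  endloop
 endfacet
 facet normal 0.736 0.515 0.440
  outer loop
   vertex 3.4 2.5 5.4
   vertex 5.3 0.3 4.8
   vertex 5.4 3.4 1.0
  endloop
 endfacet
 facet normal -0.394 -0.919 -0.012
  outer loop
   vertex 2.3 1.6 3.7
   vertex 1.7 1.9 0.5
   vertex 5.3 0.3 4.8
  endloop
 endfacet
 facet normal -0.491 -0.597 0.634
  outer loop
   vertex 2.3 1.6 3.7
   vertex 5.3 0.3 4.8
   vertex 3.4 2.5 5.4
  endloop
 endfacet
 facet normal -0.966 -0.202 0.162
  outer loop
   vertex 2.3 1.6 3.7
   vertex 1.6 3.5 1.9
   vertex 1.7 1.9 0.5
  endloop
 endfacet
 facet normal -0.864 0.141 0.484
  outer loop
   vertex 2.3 1.6 3.7
   vertex 3.4 2.5 5.4
   vertex 1.6 3.5 1.9
  endloop
 endfacet
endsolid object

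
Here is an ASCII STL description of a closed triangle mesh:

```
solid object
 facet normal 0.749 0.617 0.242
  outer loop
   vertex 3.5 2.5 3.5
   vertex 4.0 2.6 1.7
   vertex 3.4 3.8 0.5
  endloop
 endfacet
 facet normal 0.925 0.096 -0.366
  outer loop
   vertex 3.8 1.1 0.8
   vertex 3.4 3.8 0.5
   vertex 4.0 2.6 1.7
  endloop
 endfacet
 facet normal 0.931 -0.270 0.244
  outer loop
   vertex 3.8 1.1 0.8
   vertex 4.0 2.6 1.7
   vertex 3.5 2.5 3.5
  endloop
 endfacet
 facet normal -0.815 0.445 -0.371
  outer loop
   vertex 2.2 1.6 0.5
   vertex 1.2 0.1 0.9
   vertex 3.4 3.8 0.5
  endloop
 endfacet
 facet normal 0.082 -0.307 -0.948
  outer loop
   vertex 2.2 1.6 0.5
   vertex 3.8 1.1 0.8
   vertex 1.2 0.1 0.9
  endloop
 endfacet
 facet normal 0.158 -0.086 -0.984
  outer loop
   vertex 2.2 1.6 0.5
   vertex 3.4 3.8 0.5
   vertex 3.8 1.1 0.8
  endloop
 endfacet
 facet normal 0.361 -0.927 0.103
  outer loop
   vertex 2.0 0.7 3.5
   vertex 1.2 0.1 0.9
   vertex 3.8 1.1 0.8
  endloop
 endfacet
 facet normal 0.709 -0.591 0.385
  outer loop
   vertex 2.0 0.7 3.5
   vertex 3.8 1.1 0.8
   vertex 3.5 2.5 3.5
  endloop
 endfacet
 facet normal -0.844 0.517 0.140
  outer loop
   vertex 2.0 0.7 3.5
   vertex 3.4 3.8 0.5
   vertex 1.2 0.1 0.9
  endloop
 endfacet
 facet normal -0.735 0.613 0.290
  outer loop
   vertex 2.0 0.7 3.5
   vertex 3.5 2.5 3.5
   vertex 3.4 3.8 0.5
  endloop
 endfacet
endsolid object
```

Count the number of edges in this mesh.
15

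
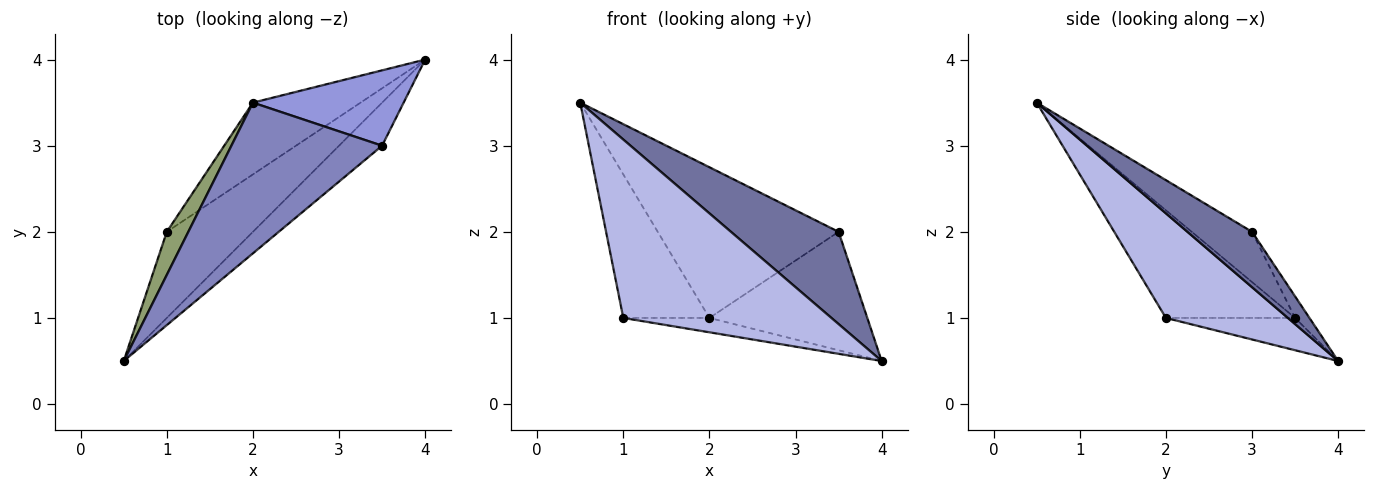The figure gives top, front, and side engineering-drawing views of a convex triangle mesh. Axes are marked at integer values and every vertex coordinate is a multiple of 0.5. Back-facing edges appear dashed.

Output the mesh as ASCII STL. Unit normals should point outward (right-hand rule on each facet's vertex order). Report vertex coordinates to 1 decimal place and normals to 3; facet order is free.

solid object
 facet normal 0.478 -0.796 -0.372
  outer loop
   vertex 3.5 3.0 2.0
   vertex 0.5 0.5 3.5
   vertex 4.0 4.0 0.5
  endloop
 endfacet
 facet normal -0.229 0.688 0.688
  outer loop
   vertex 2.0 3.5 1.0
   vertex 0.5 0.5 3.5
   vertex 3.5 3.0 2.0
  endloop
 endfacet
 facet normal -0.076 0.841 0.535
  outer loop
   vertex 2.0 3.5 1.0
   vertex 3.5 3.0 2.0
   vertex 4.0 4.0 0.5
  endloop
 endfacet
 facet normal 0.467 -0.796 -0.384
  outer loop
   vertex 1.0 2.0 1.0
   vertex 4.0 4.0 0.5
   vertex 0.5 0.5 3.5
  endloop
 endfacet
 facet normal -0.821 0.547 0.164
  outer loop
   vertex 1.0 2.0 1.0
   vertex 0.5 0.5 3.5
   vertex 2.0 3.5 1.0
  endloop
 endfacet
 facet normal -0.282 0.188 -0.941
  outer loop
   vertex 1.0 2.0 1.0
   vertex 2.0 3.5 1.0
   vertex 4.0 4.0 0.5
  endloop
 endfacet
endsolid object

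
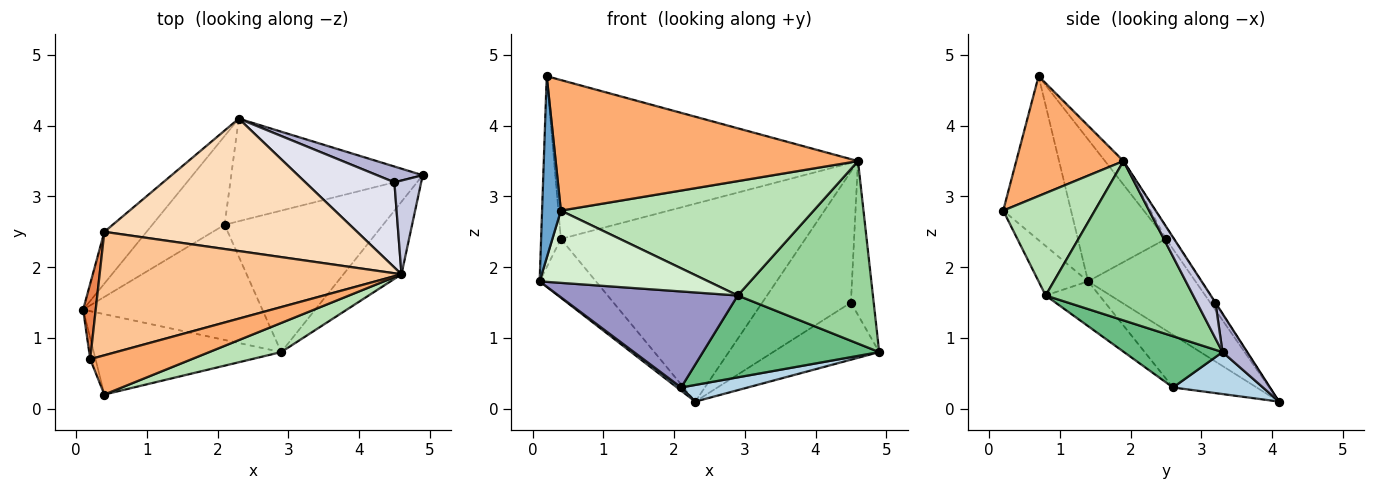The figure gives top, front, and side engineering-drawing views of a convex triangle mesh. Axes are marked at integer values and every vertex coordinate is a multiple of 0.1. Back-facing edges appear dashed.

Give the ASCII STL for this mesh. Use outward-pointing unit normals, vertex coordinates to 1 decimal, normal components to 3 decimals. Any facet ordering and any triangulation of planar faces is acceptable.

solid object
 facet normal -0.963 -0.267 -0.031
  outer loop
   vertex 0.4 0.2 2.8
   vertex 0.2 0.7 4.7
   vertex 0.1 1.4 1.8
  endloop
 endfacet
 facet normal -0.588 -0.029 -0.808
  outer loop
   vertex 2.1 2.6 0.3
   vertex 0.1 1.4 1.8
   vertex 2.3 4.1 0.1
  endloop
 endfacet
 facet normal 0.211 -0.157 -0.965
  outer loop
   vertex 2.1 2.6 0.3
   vertex 2.3 4.1 0.1
   vertex 4.9 3.3 0.8
  endloop
 endfacet
 facet normal -0.820 0.430 -0.378
  outer loop
   vertex 0.4 2.5 2.4
   vertex 2.3 4.1 0.1
   vertex 0.1 1.4 1.8
  endloop
 endfacet
 facet normal -0.972 0.218 0.086
  outer loop
   vertex 0.4 2.5 2.4
   vertex 0.1 1.4 1.8
   vertex 0.2 0.7 4.7
  endloop
 endfacet
 facet normal 0.322 -0.907 0.272
  outer loop
   vertex 4.6 1.9 3.5
   vertex 0.2 0.7 4.7
   vertex 0.4 0.2 2.8
  endloop
 endfacet
 facet normal -0.048 0.789 0.613
  outer loop
   vertex 4.6 1.9 3.5
   vertex 0.4 2.5 2.4
   vertex 0.2 0.7 4.7
  endloop
 endfacet
 facet normal -0.027 0.831 0.556
  outer loop
   vertex 4.6 1.9 3.5
   vertex 2.3 4.1 0.1
   vertex 0.4 2.5 2.4
  endloop
 endfacet
 facet normal 0.269 -0.482 -0.834
  outer loop
   vertex 2.9 0.8 1.6
   vertex 2.1 2.6 0.3
   vertex 4.9 3.3 0.8
  endloop
 endfacet
 facet normal 0.712 -0.653 -0.259
  outer loop
   vertex 2.9 0.8 1.6
   vertex 4.9 3.3 0.8
   vertex 4.6 1.9 3.5
  endloop
 endfacet
 facet normal 0.331 -0.914 0.233
  outer loop
   vertex 2.9 0.8 1.6
   vertex 4.6 1.9 3.5
   vertex 0.4 0.2 2.8
  endloop
 endfacet
 facet normal -0.193 -0.656 -0.730
  outer loop
   vertex 2.9 0.8 1.6
   vertex 0.4 0.2 2.8
   vertex 0.1 1.4 1.8
  endloop
 endfacet
 facet normal -0.189 -0.629 -0.754
  outer loop
   vertex 2.9 0.8 1.6
   vertex 0.1 1.4 1.8
   vertex 2.1 2.6 0.3
  endloop
 endfacet
 facet normal 0.219 0.940 0.260
  outer loop
   vertex 4.5 3.2 1.5
   vertex 4.9 3.3 0.8
   vertex 2.3 4.1 0.1
  endloop
 endfacet
 facet normal 0.572 0.701 0.427
  outer loop
   vertex 4.5 3.2 1.5
   vertex 4.6 1.9 3.5
   vertex 4.9 3.3 0.8
  endloop
 endfacet
 facet normal -0.004 0.838 0.545
  outer loop
   vertex 4.5 3.2 1.5
   vertex 2.3 4.1 0.1
   vertex 4.6 1.9 3.5
  endloop
 endfacet
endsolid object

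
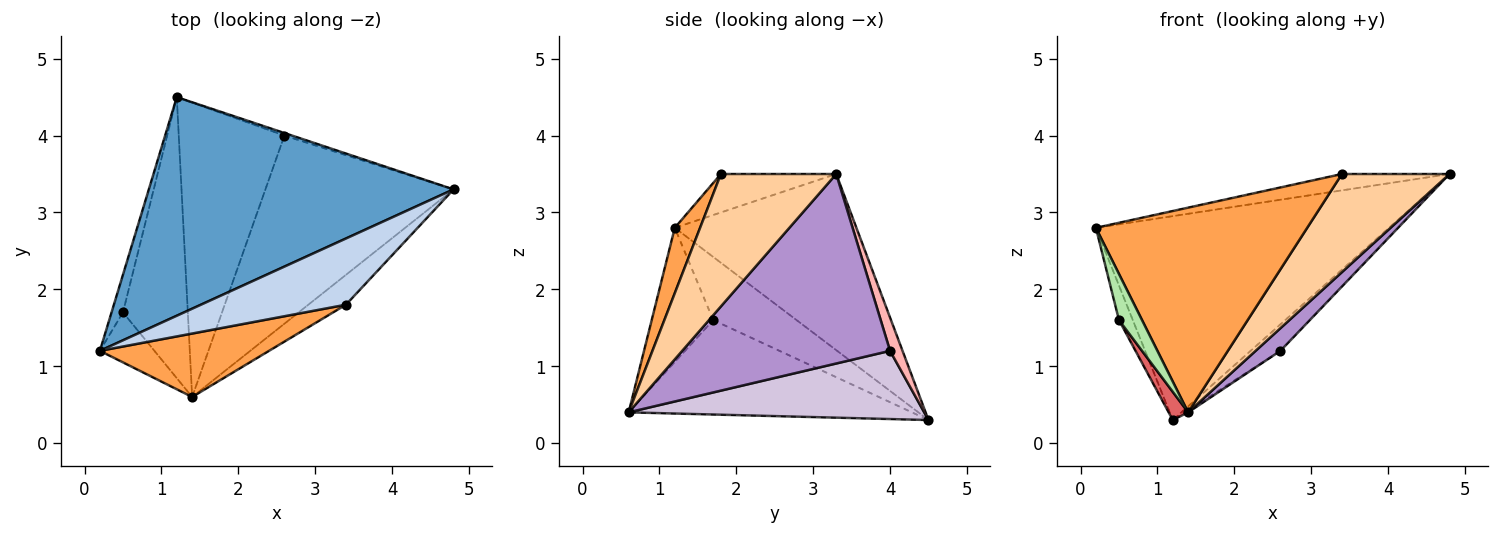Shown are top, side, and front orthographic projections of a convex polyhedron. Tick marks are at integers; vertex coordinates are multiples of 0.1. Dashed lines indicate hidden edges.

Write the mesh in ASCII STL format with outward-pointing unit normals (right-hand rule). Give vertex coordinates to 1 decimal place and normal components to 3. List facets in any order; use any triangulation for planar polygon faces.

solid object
 facet normal -0.389 0.628 0.674
  outer loop
   vertex 1.2 4.5 0.3
   vertex 0.2 1.2 2.8
   vertex 4.8 3.3 3.5
  endloop
 endfacet
 facet normal -0.249 0.233 0.940
  outer loop
   vertex 3.4 1.8 3.5
   vertex 4.8 3.3 3.5
   vertex 0.2 1.2 2.8
  endloop
 endfacet
 facet normal 0.114 -0.949 0.294
  outer loop
   vertex 3.4 1.8 3.5
   vertex 0.2 1.2 2.8
   vertex 1.4 0.6 0.4
  endloop
 endfacet
 facet normal 0.716 -0.668 -0.203
  outer loop
   vertex 3.4 1.8 3.5
   vertex 1.4 0.6 0.4
   vertex 4.8 3.3 3.5
  endloop
 endfacet
 facet normal -0.971 0.161 -0.176
  outer loop
   vertex 0.5 1.7 1.6
   vertex 0.2 1.2 2.8
   vertex 1.2 4.5 0.3
  endloop
 endfacet
 facet normal -0.875 -0.328 -0.356
  outer loop
   vertex 0.5 1.7 1.6
   vertex 1.4 0.6 0.4
   vertex 0.2 1.2 2.8
  endloop
 endfacet
 facet normal -0.823 -0.057 -0.565
  outer loop
   vertex 0.5 1.7 1.6
   vertex 1.2 4.5 0.3
   vertex 1.4 0.6 0.4
  endloop
 endfacet
 facet normal 0.385 0.919 -0.089
  outer loop
   vertex 2.6 4.0 1.2
   vertex 1.2 4.5 0.3
   vertex 4.8 3.3 3.5
  endloop
 endfacet
 facet normal 0.707 -0.084 -0.702
  outer loop
   vertex 2.6 4.0 1.2
   vertex 4.8 3.3 3.5
   vertex 1.4 0.6 0.4
  endloop
 endfacet
 facet normal 0.542 0.006 -0.840
  outer loop
   vertex 2.6 4.0 1.2
   vertex 1.4 0.6 0.4
   vertex 1.2 4.5 0.3
  endloop
 endfacet
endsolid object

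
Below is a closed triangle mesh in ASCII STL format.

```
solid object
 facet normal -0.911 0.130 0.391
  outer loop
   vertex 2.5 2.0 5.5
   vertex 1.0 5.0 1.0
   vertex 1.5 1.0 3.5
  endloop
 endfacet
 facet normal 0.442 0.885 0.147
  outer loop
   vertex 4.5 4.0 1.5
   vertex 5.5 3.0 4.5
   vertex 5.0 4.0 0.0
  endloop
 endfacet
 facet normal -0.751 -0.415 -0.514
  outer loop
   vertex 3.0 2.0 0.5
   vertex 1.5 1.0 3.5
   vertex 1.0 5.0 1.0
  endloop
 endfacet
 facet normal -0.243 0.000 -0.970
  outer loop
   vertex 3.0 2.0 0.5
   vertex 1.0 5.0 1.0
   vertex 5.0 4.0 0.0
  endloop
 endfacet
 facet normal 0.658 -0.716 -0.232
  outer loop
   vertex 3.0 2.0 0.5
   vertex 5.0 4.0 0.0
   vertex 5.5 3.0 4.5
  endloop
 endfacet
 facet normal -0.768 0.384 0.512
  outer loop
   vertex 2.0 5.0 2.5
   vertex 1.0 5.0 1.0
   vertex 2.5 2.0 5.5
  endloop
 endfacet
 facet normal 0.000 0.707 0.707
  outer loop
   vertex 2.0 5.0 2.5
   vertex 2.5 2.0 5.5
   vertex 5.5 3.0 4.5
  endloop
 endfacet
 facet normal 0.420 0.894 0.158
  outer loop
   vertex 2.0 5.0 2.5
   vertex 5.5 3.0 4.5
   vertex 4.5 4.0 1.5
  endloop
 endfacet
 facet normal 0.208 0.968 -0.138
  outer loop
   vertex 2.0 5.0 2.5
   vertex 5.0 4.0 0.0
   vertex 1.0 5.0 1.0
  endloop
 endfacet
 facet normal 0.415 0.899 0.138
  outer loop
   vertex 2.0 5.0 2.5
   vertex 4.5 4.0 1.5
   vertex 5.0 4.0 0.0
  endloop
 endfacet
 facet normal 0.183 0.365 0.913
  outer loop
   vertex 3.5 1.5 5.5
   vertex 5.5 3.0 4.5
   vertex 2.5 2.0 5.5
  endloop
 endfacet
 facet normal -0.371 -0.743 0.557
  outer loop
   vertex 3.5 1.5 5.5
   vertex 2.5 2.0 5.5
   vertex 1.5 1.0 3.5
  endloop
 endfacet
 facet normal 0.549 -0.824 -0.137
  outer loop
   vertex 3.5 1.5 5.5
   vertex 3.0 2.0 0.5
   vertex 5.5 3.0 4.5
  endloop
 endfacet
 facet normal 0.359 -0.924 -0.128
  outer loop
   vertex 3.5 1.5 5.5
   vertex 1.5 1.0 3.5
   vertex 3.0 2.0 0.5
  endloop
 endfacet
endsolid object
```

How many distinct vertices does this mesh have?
9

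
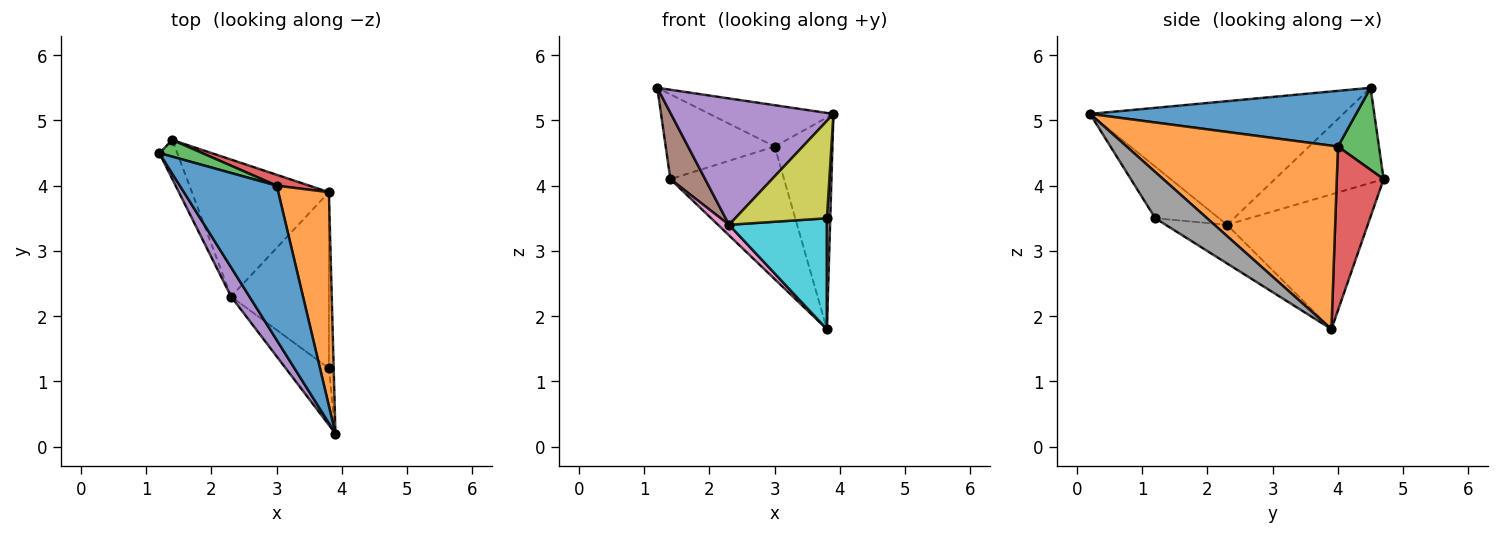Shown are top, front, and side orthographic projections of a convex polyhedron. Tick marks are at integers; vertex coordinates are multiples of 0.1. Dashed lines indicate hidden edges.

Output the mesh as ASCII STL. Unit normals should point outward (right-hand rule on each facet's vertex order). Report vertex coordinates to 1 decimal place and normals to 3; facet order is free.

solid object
 facet normal 0.485 0.226 0.845
  outer loop
   vertex 3.0 4.0 4.6
   vertex 1.2 4.5 5.5
   vertex 3.9 0.2 5.1
  endloop
 endfacet
 facet normal 0.932 0.255 0.257
  outer loop
   vertex 3.0 4.0 4.6
   vertex 3.9 0.2 5.1
   vertex 3.8 3.9 1.8
  endloop
 endfacet
 facet normal 0.346 0.921 0.181
  outer loop
   vertex 3.0 4.0 4.6
   vertex 1.4 4.7 4.1
   vertex 1.2 4.5 5.5
  endloop
 endfacet
 facet normal 0.380 0.922 0.076
  outer loop
   vertex 3.0 4.0 4.6
   vertex 3.8 3.9 1.8
   vertex 1.4 4.7 4.1
  endloop
 endfacet
 facet normal -0.835 -0.536 0.124
  outer loop
   vertex 2.3 2.3 3.4
   vertex 3.9 0.2 5.1
   vertex 1.2 4.5 5.5
  endloop
 endfacet
 facet normal -0.937 -0.300 -0.177
  outer loop
   vertex 2.3 2.3 3.4
   vertex 1.2 4.5 5.5
   vertex 1.4 4.7 4.1
  endloop
 endfacet
 facet normal -0.700 -0.055 -0.712
  outer loop
   vertex 2.3 2.3 3.4
   vertex 1.4 4.7 4.1
   vertex 3.8 3.9 1.8
  endloop
 endfacet
 facet normal 0.993 -0.064 -0.102
  outer loop
   vertex 3.8 1.2 3.5
   vertex 3.8 3.9 1.8
   vertex 3.9 0.2 5.1
  endloop
 endfacet
 facet normal -0.515 -0.741 -0.431
  outer loop
   vertex 3.8 1.2 3.5
   vertex 3.9 0.2 5.1
   vertex 2.3 2.3 3.4
  endloop
 endfacet
 facet normal -0.317 -0.505 -0.803
  outer loop
   vertex 3.8 1.2 3.5
   vertex 2.3 2.3 3.4
   vertex 3.8 3.9 1.8
  endloop
 endfacet
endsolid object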